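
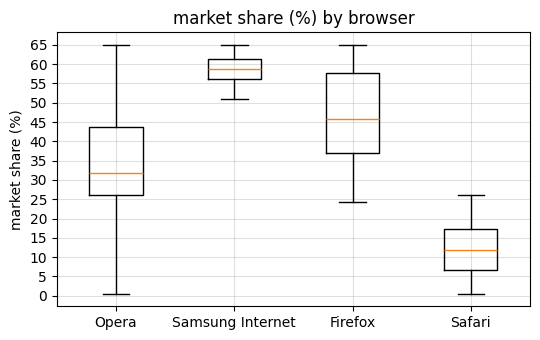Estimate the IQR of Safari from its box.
Q3 ≈ 15, Q1 ≈ 5; IQR ≈ 10.

≈ 10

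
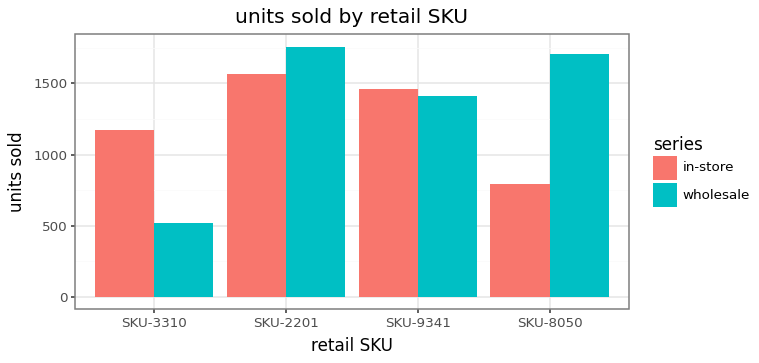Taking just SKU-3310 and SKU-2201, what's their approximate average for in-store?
≈ 1400

(1200 + 1600) / 2 ≈ 1400.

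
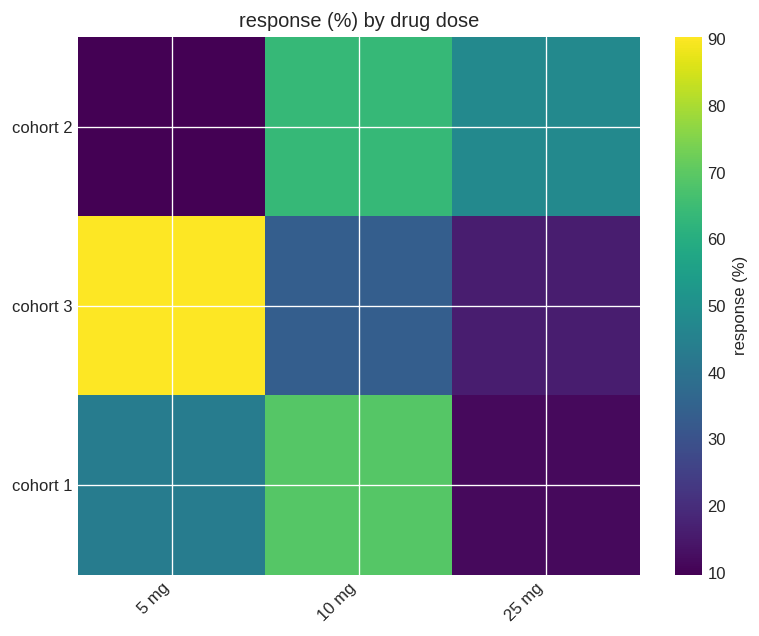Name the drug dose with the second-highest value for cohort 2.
25 mg

Top 3 for cohort 2: 10 mg ≈ 60, 25 mg ≈ 50, 5 mg ≈ 10.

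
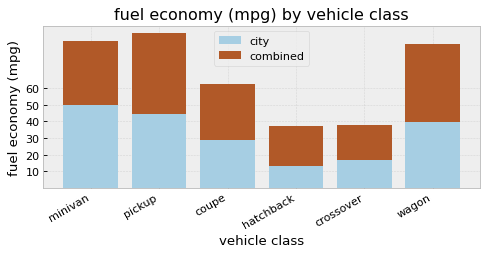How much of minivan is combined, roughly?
combined top ≈ 90, bottom ≈ 50; segment ≈ 40.

≈ 40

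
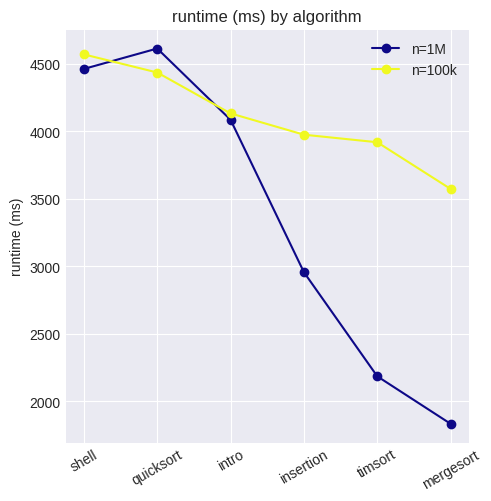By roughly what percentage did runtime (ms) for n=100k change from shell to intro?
≈ -11.1%

shell ≈ 4500, intro ≈ 4000; (4000 − 4500) / 4500 ≈ -11.1%.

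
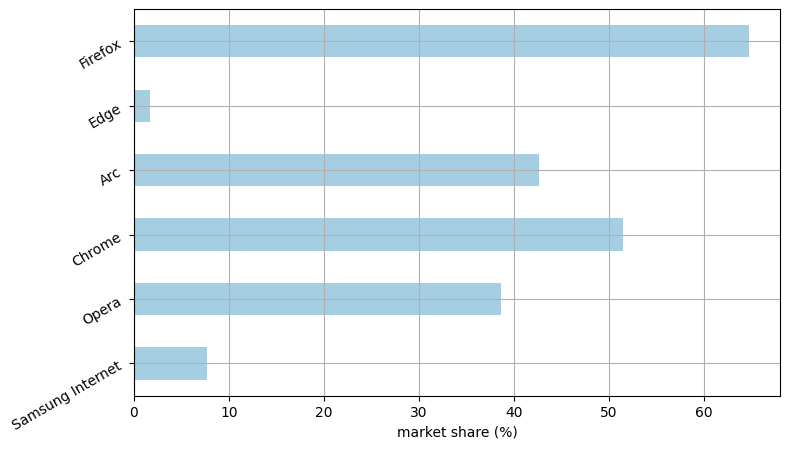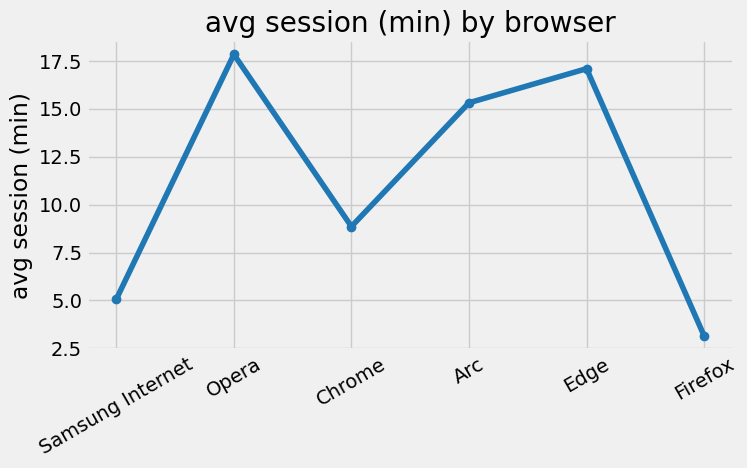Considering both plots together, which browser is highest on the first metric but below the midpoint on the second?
Firefox

Chart 2 median avg session (min) ≈ 12; below-median browsers: Samsung Internet, Chrome, Firefox. Among those, Firefox has the highest market share (%) (≈ 60).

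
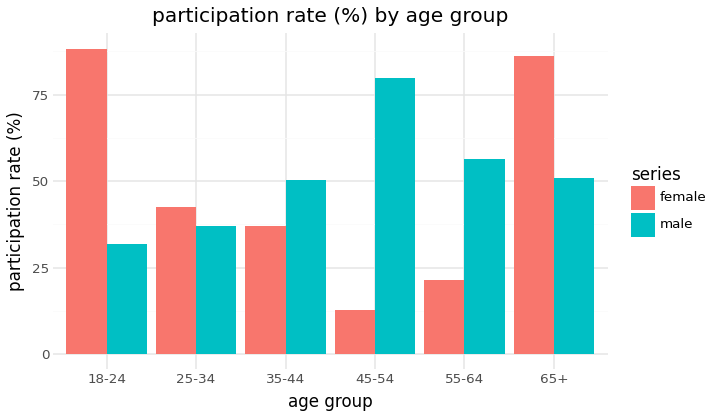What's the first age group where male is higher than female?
35-44

25-34: male ≈ 40 vs female ≈ 40 (not yet); 35-44: male ≈ 50 vs female ≈ 40 (first crossover).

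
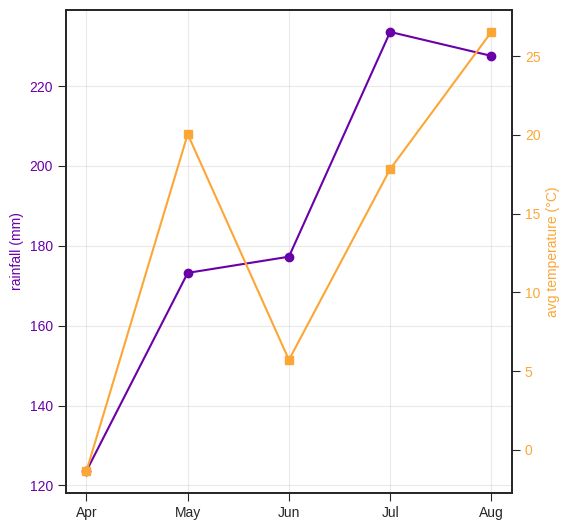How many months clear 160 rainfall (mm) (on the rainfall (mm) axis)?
Above 160: May, Jun, Jul, Aug.

4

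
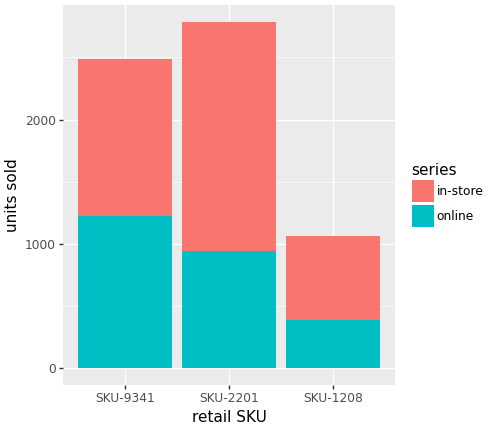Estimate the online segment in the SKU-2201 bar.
≈ 1000

online top ≈ 1000, bottom ≈ 0; segment ≈ 1000.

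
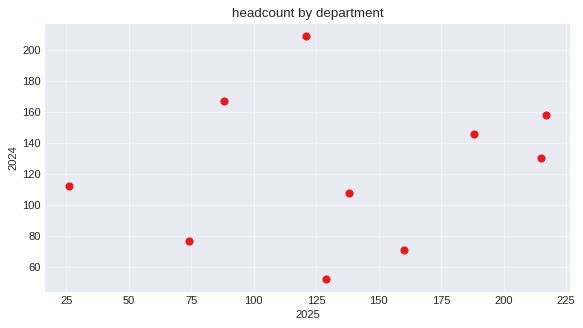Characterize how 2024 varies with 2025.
no clear correlation

Points are roughly uncorrelated; weak (|r| ≈ 0.2).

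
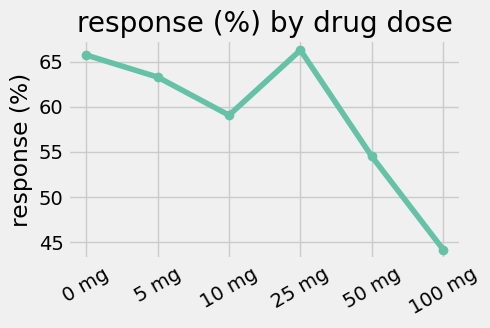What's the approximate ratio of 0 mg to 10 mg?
≈ 1.1×

0 mg ≈ 66, 10 mg ≈ 60; 66/60 ≈ 1.1.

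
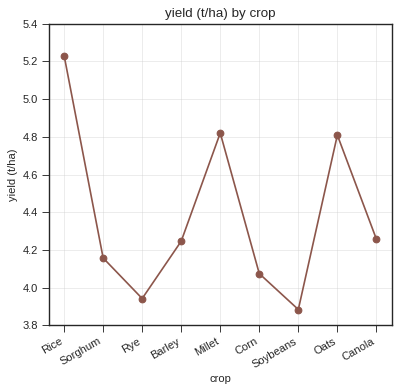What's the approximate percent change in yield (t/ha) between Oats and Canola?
Oats ≈ 4.8, Canola ≈ 4.2; (4.2 − 4.8) / 4.8 ≈ -12.5%.

≈ -12.5%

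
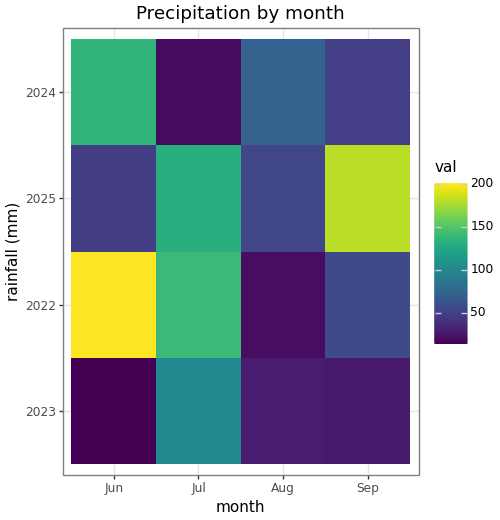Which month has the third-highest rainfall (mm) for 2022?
Sep

Top 4 for 2022: Jun ≈ 200, Jul ≈ 140, Sep ≈ 60, Aug ≈ 20.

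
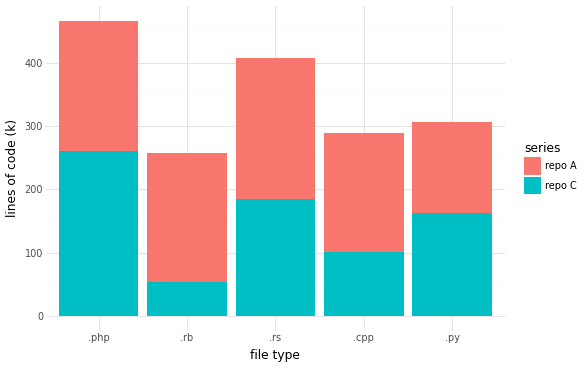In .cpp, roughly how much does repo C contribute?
repo C top ≈ 100, bottom ≈ 0; segment ≈ 100.

≈ 100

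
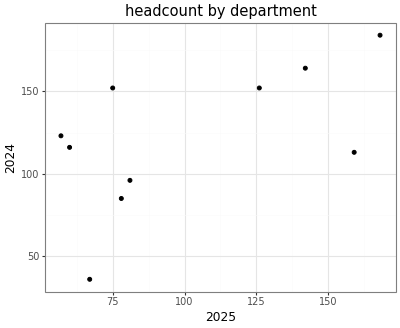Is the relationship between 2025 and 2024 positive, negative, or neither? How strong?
positive, moderate

Points are positively correlated; moderate (|r| ≈ 0.6).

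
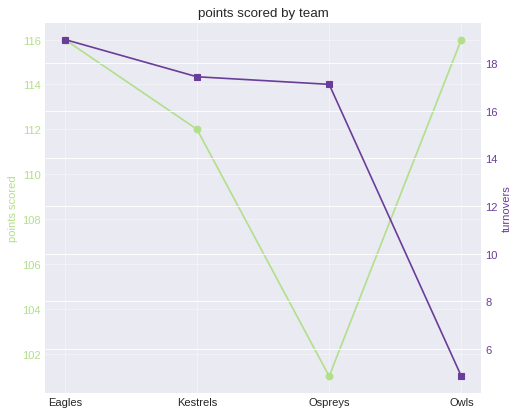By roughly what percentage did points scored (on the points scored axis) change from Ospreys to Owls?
Ospreys ≈ 100, Owls ≈ 116; (116 − 100) / 100 ≈ +16%.

≈ +16%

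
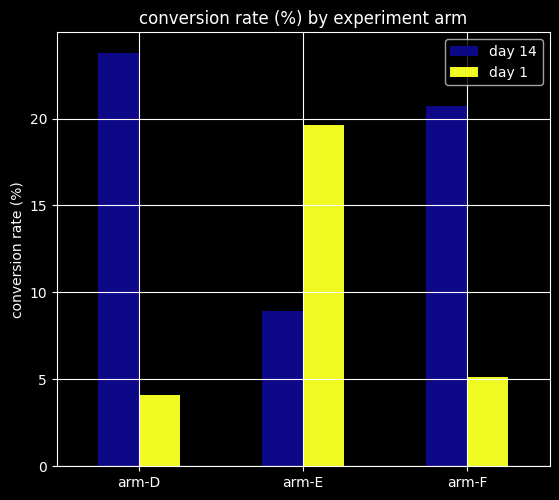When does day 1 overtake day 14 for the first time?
arm-E

arm-D: day 1 ≈ 4 vs day 14 ≈ 24 (not yet); arm-E: day 1 ≈ 20 vs day 14 ≈ 8 (first crossover).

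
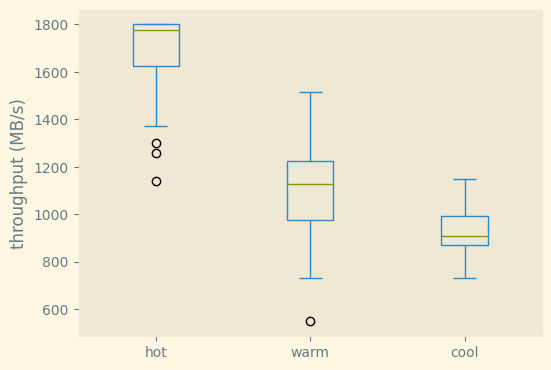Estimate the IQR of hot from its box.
≈ 200

Q3 ≈ 1800, Q1 ≈ 1600; IQR ≈ 200.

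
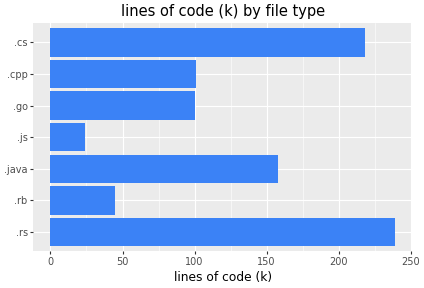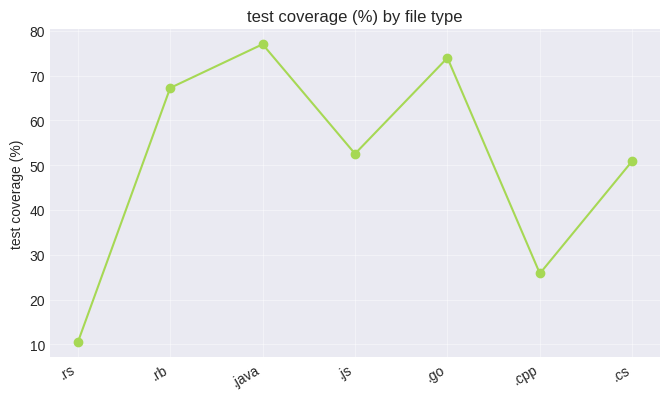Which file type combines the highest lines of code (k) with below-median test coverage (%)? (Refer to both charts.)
.rs

Chart 2 median test coverage (%) ≈ 50; below-median file types: .rs, .cpp, .cs. Among those, .rs has the highest lines of code (k) (≈ 250).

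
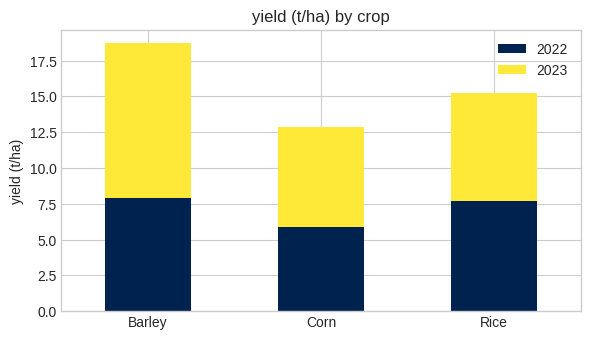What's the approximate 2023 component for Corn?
≈ 6

2023 top ≈ 12, bottom ≈ 6; segment ≈ 6.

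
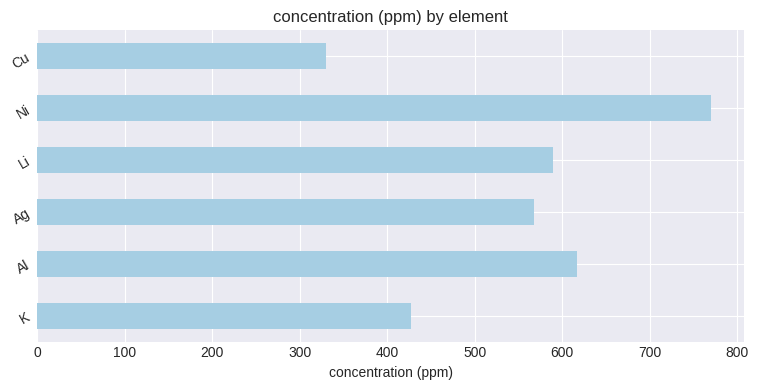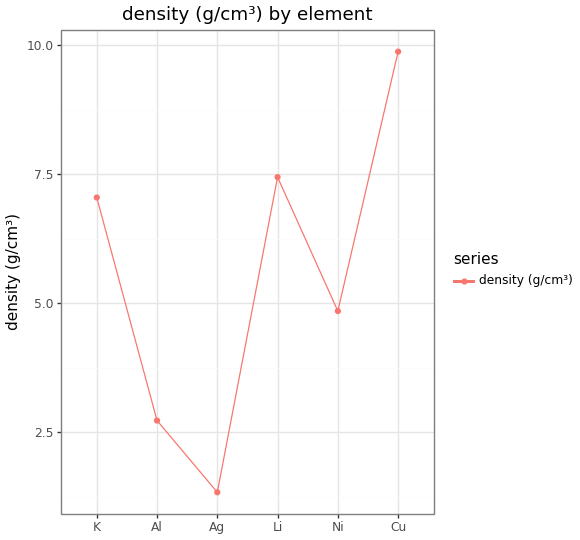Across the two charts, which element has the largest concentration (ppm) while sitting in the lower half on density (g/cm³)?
Ni

Chart 2 median density (g/cm³) ≈ 6; below-median elements: Al, Ag, Ni. Among those, Ni has the highest concentration (ppm) (≈ 800).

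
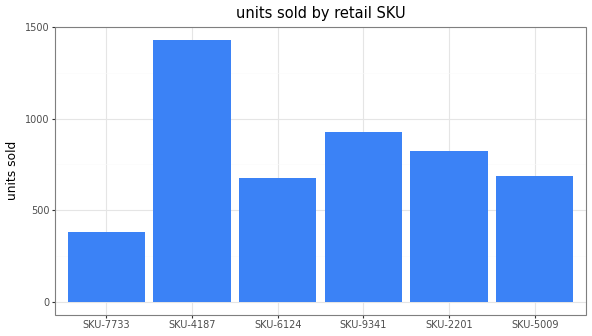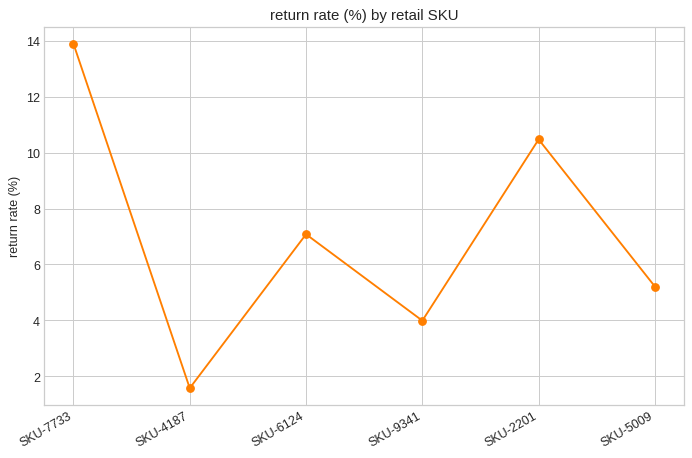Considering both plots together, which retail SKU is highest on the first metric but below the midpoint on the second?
SKU-4187

Chart 2 median return rate (%) ≈ 6; below-median retail SKUs: SKU-4187, SKU-9341, SKU-5009. Among those, SKU-4187 has the highest units sold (≈ 1400).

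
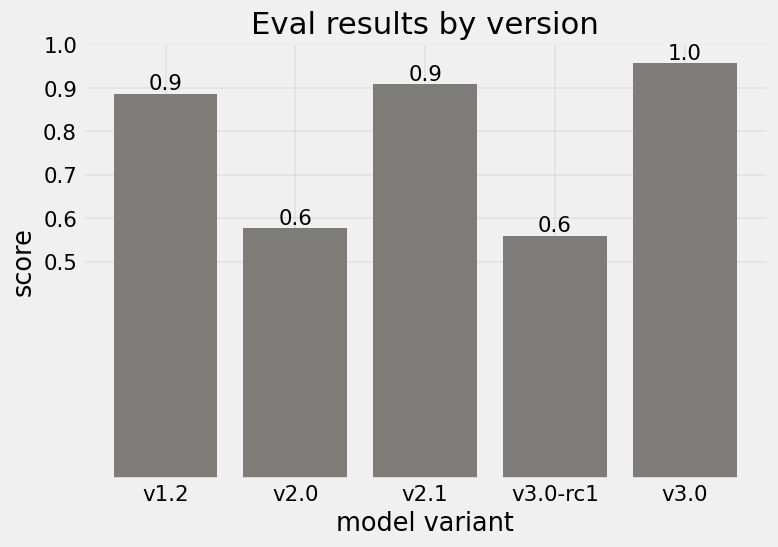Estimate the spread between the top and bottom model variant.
≈ 0.4

Max v3.0 ≈ 1.0, min v3.0-rc1 ≈ 0.6; range ≈ 0.4.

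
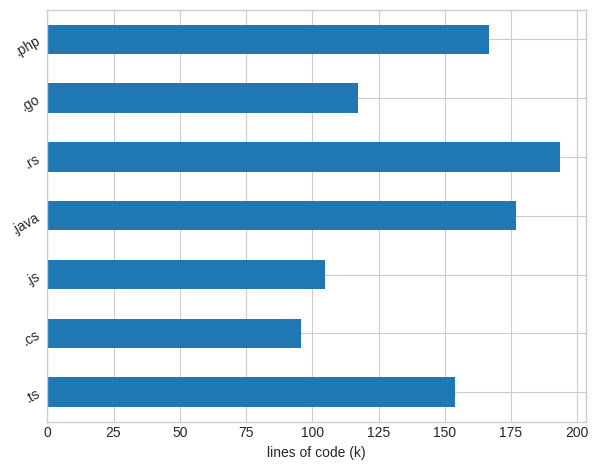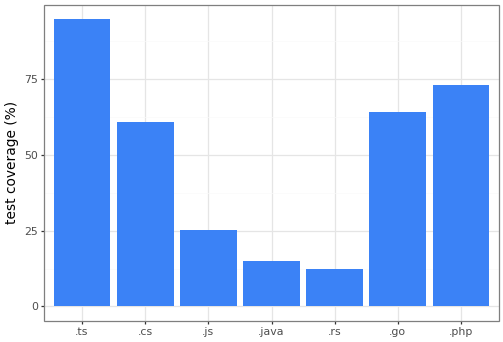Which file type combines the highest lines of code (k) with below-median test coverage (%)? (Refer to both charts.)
.rs

Chart 2 median test coverage (%) ≈ 60; below-median file types: .js, .java, .rs. Among those, .rs has the highest lines of code (k) (≈ 200).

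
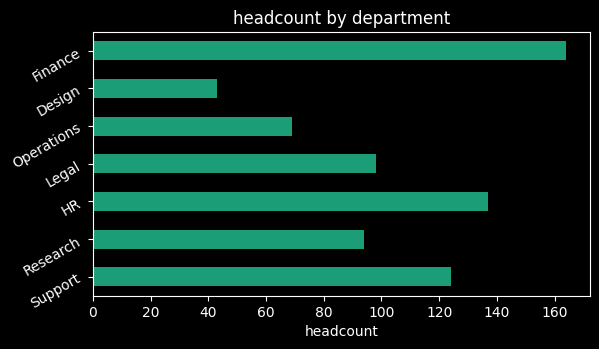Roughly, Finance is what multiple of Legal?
≈ 1.6×

Finance ≈ 160, Legal ≈ 100; 160/100 ≈ 1.6.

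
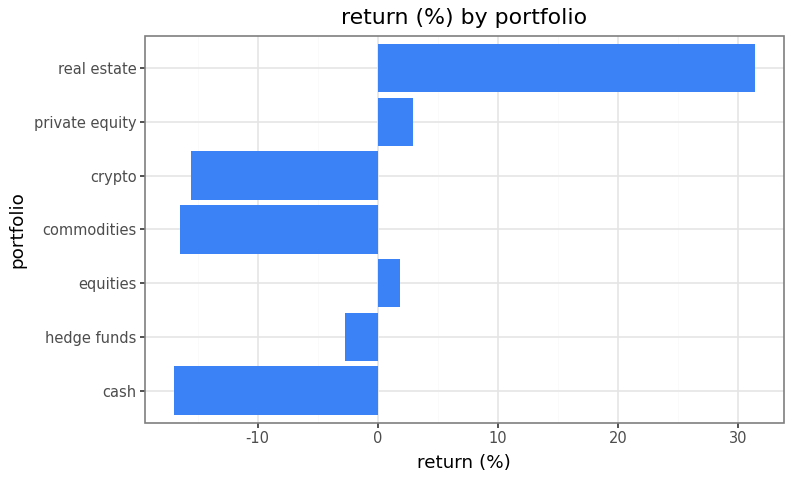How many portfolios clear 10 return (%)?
1

Above 10: real estate.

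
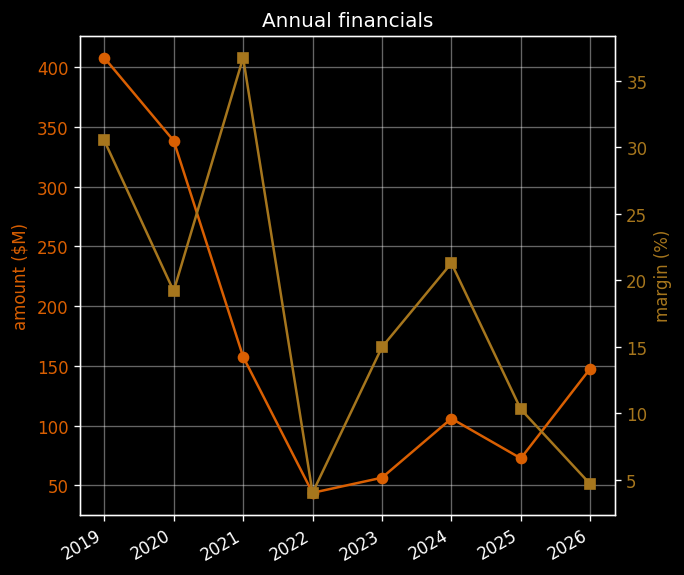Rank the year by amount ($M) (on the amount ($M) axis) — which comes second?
Top 3 (on the amount ($M) axis): 2019 ≈ 400, 2020 ≈ 350, 2021 ≈ 150.

2020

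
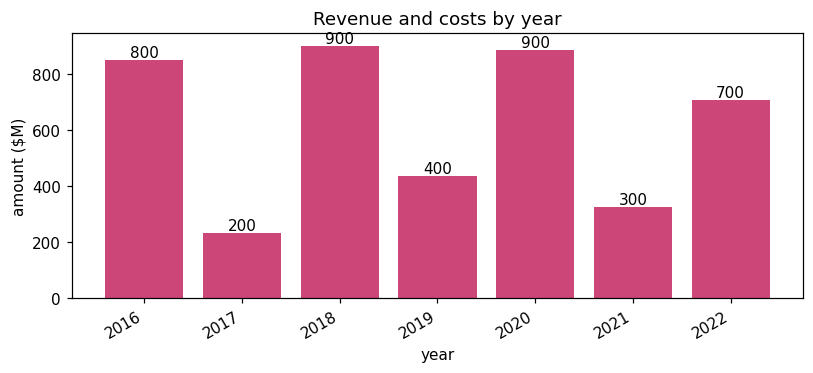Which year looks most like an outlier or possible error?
2017 ≈ 200; the rest sit between ≈ 300 and ≈ 900.

2017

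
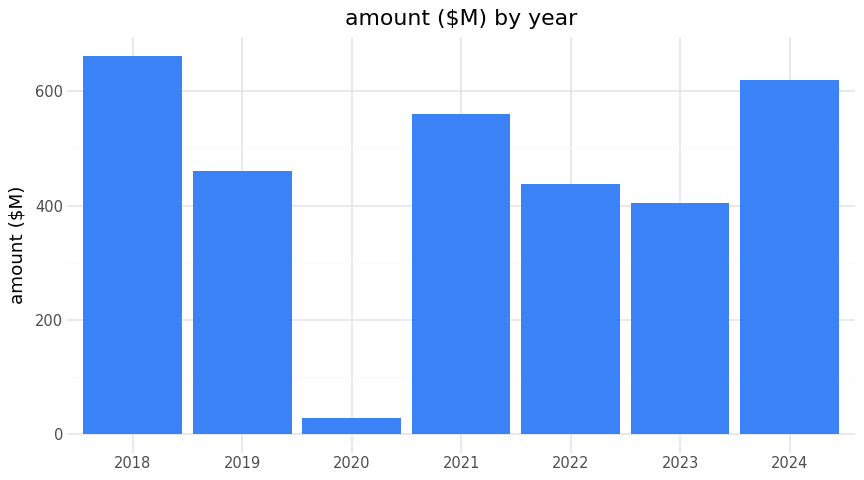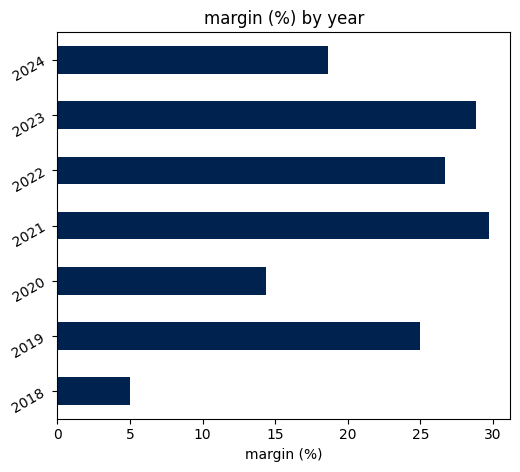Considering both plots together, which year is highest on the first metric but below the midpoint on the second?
Chart 2 median margin (%) ≈ 25; below-median years: 2018, 2020, 2024. Among those, 2018 has the highest amount ($M) (≈ 700).

2018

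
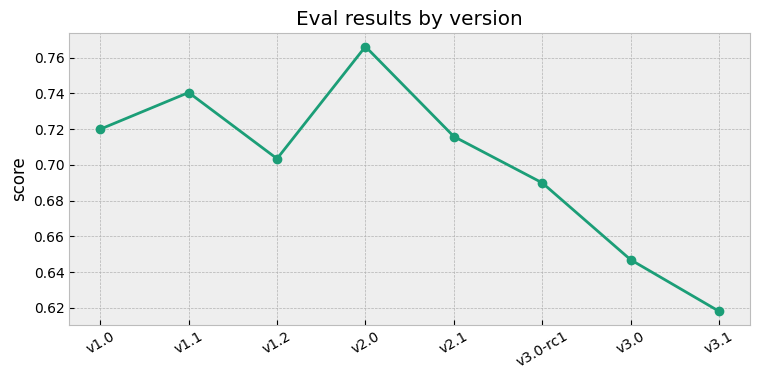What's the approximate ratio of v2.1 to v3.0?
v2.1 ≈ 0.72, v3.0 ≈ 0.64; 0.72/0.64 ≈ 1.12.

≈ 1.12×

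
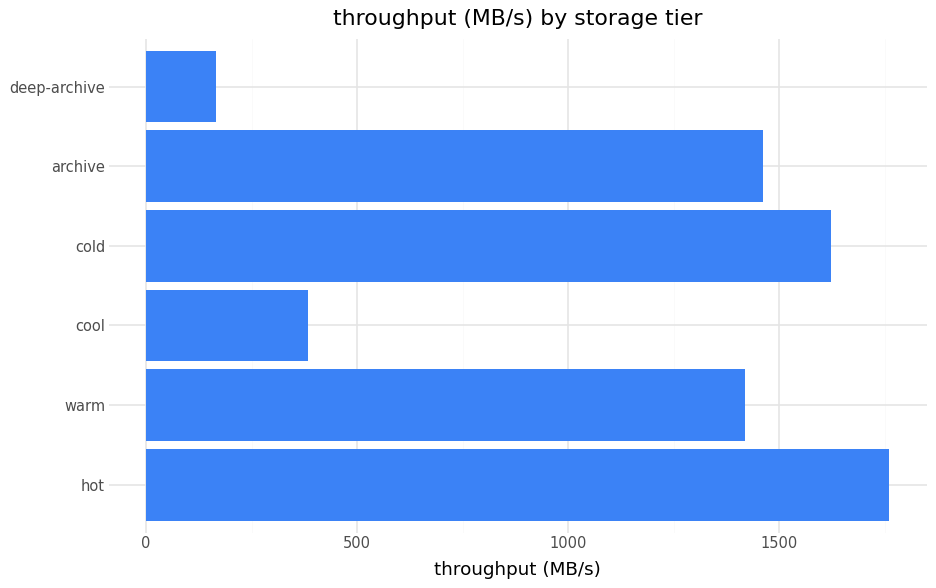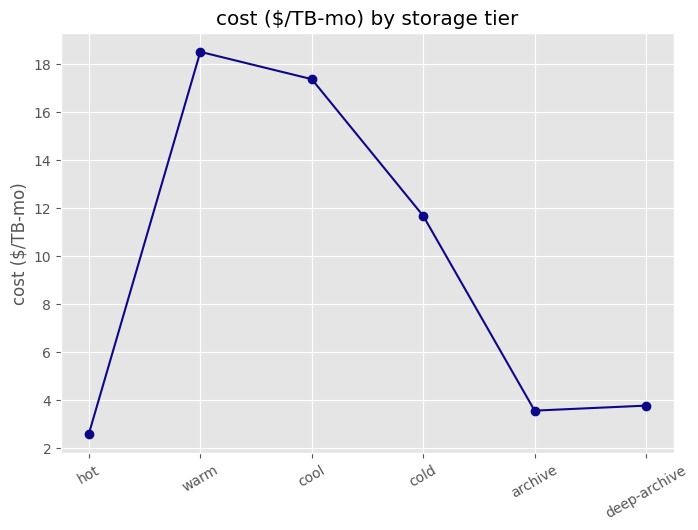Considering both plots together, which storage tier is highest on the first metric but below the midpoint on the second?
Chart 2 median cost ($/TB-mo) ≈ 8; below-median storage tiers: hot, archive, deep-archive. Among those, hot has the highest throughput (MB/s) (≈ 1800).

hot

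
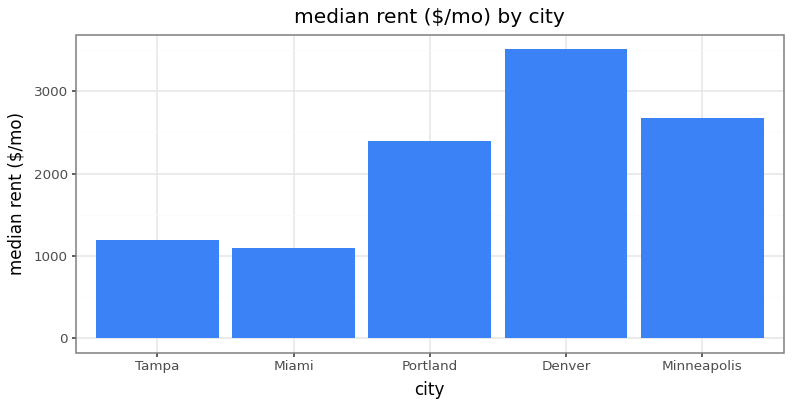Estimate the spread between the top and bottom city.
≈ 2500

Max Denver ≈ 3500, min Miami ≈ 1000; range ≈ 2500.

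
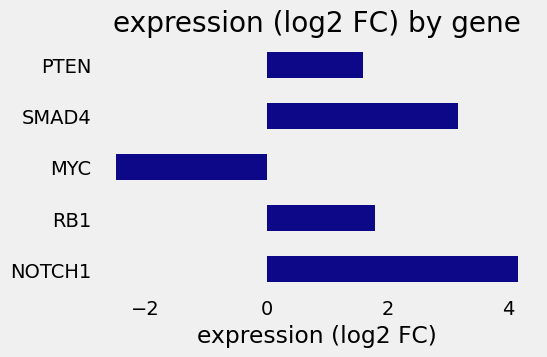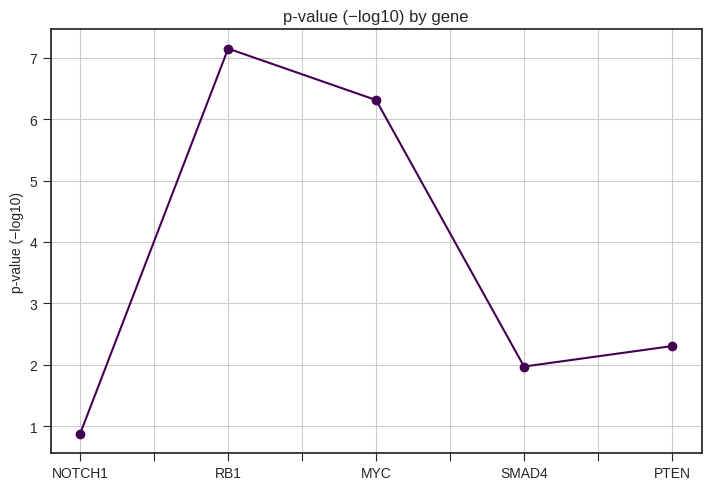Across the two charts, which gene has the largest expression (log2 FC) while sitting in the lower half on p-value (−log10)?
Chart 2 median p-value (−log10) ≈ 2; below-median genes: NOTCH1, SMAD4. Among those, NOTCH1 has the highest expression (log2 FC) (≈ 4).

NOTCH1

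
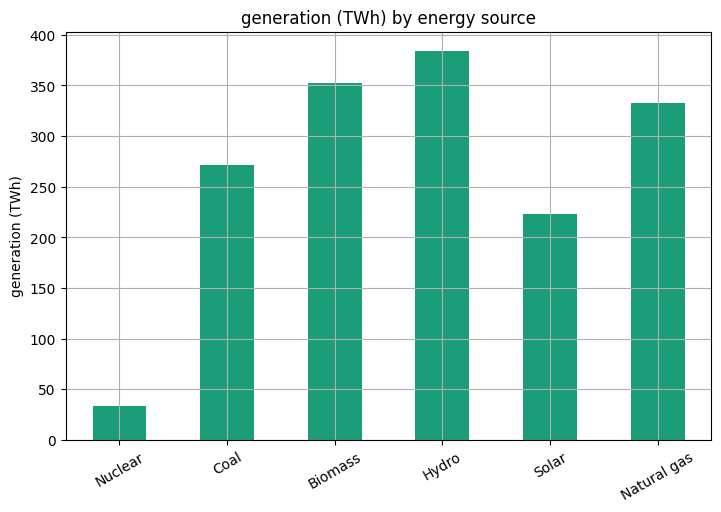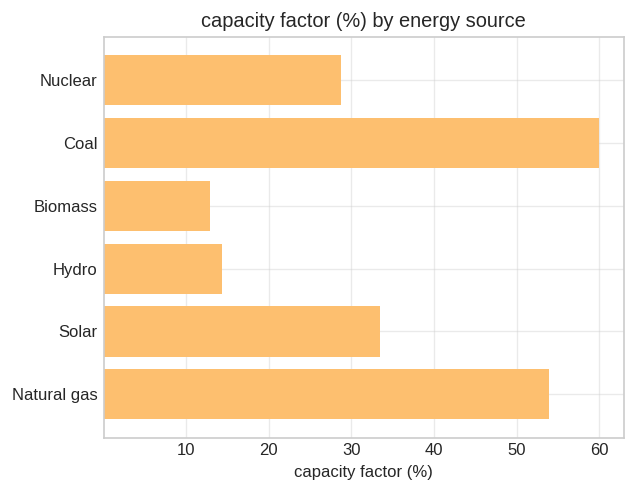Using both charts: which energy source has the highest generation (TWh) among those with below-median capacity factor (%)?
Chart 2 median capacity factor (%) ≈ 30; below-median energy sources: Nuclear, Biomass, Hydro. Among those, Hydro has the highest generation (TWh) (≈ 400).

Hydro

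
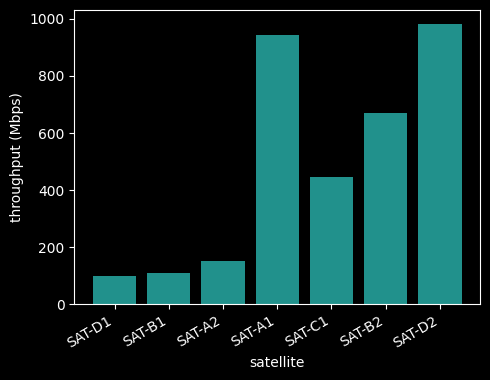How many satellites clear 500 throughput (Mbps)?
Above 500: SAT-A1, SAT-B2, SAT-D2.

3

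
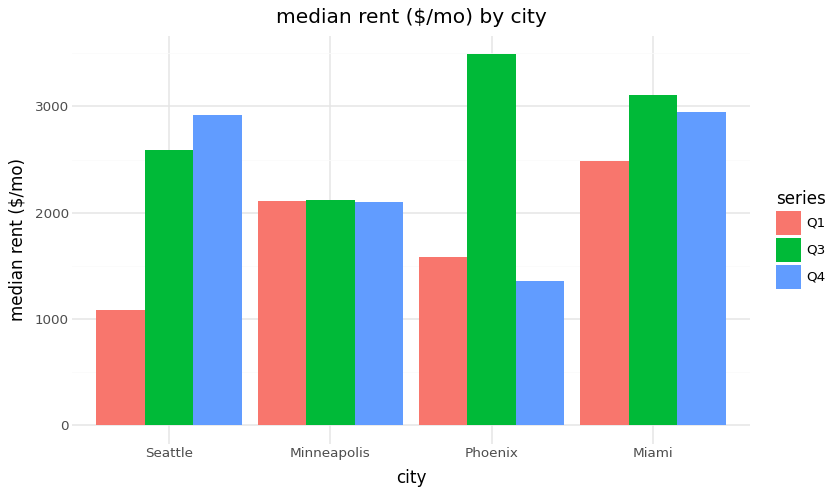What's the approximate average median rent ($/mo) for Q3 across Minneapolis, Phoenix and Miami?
≈ 2833

(2000 + 3500 + 3000) / 3 ≈ 2833.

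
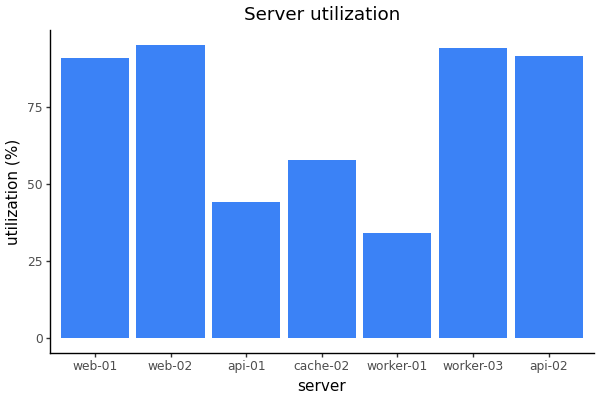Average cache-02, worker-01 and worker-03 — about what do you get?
(60 + 30 + 90) / 3 ≈ 60.

≈ 60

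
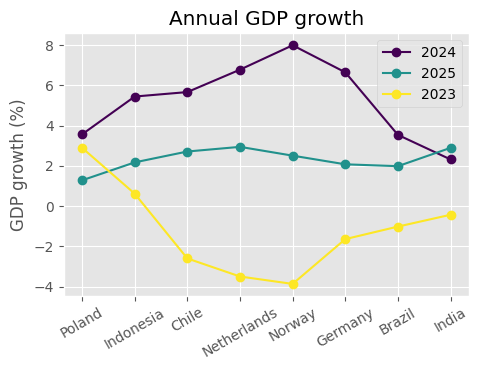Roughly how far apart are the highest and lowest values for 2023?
≈ 7

Max Poland ≈ 3, min Norway ≈ -4; range ≈ 7.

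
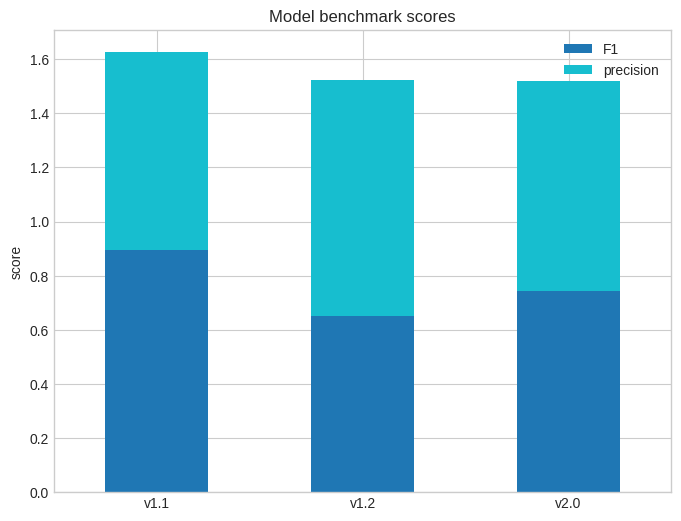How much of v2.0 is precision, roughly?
≈ 0.8

precision top ≈ 1.6, bottom ≈ 0.8; segment ≈ 0.8.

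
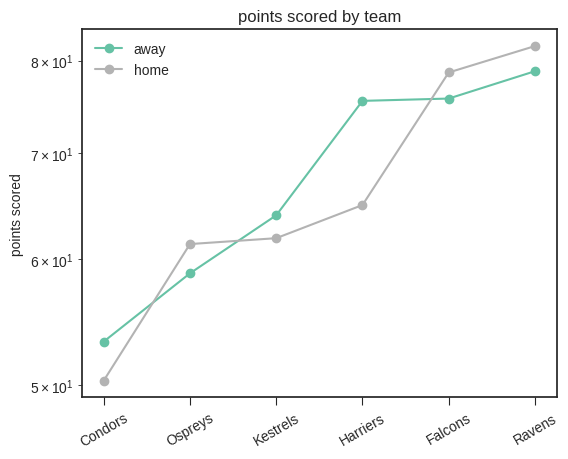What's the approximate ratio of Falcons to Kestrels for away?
Falcons ≈ 75, Kestrels ≈ 65; 75/65 ≈ 1.15.

≈ 1.15×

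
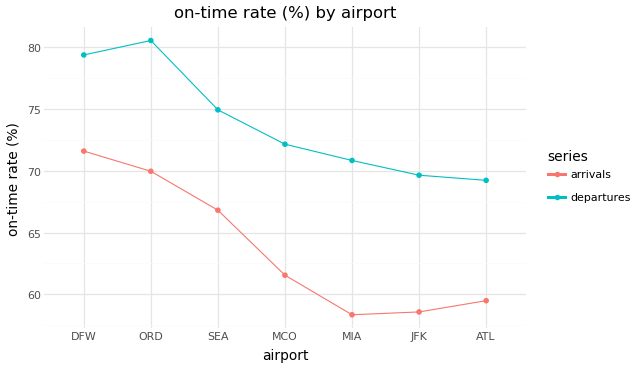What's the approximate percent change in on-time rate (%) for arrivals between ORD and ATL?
≈ -14.3%

ORD ≈ 70, ATL ≈ 60; (60 − 70) / 70 ≈ -14.3%.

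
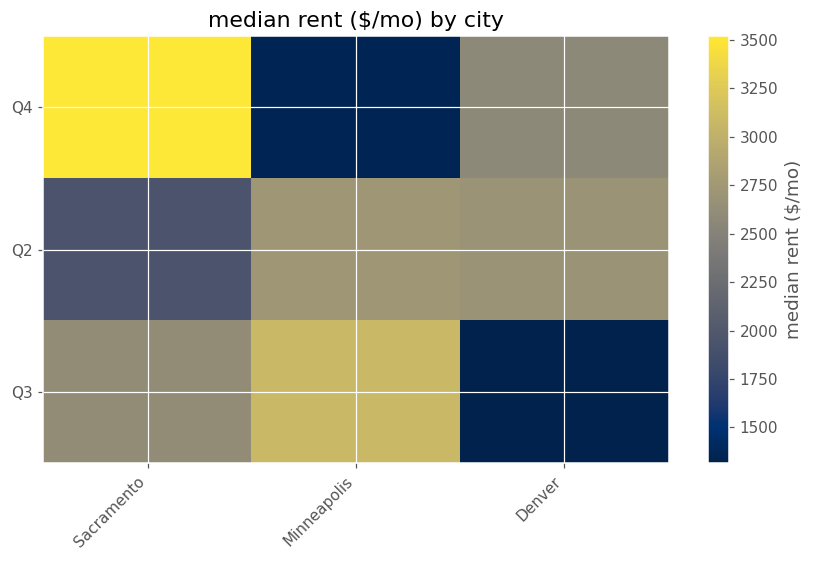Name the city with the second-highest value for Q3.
Sacramento

Top 3 for Q3: Minneapolis ≈ 3000, Sacramento ≈ 2600, Denver ≈ 1400.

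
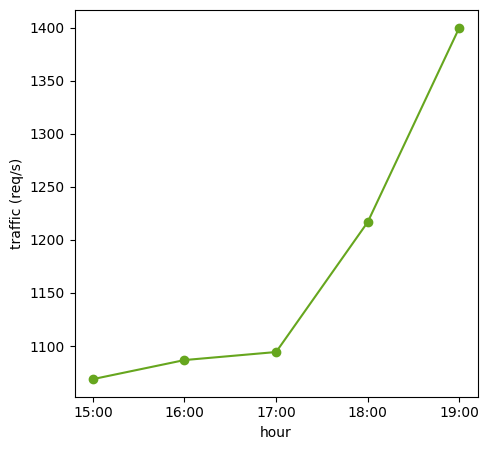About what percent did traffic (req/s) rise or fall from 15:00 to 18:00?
15:00 ≈ 1050, 18:00 ≈ 1200; (1200 − 1050) / 1050 ≈ +14.3%.

≈ +14.3%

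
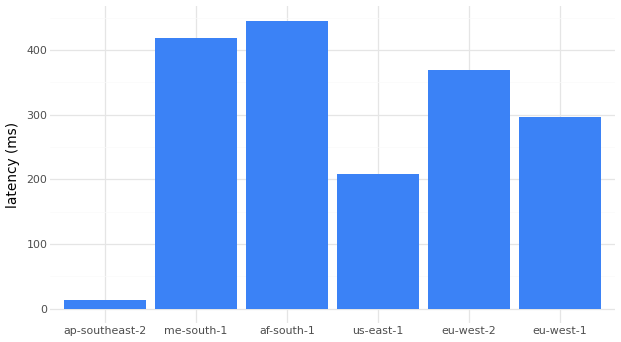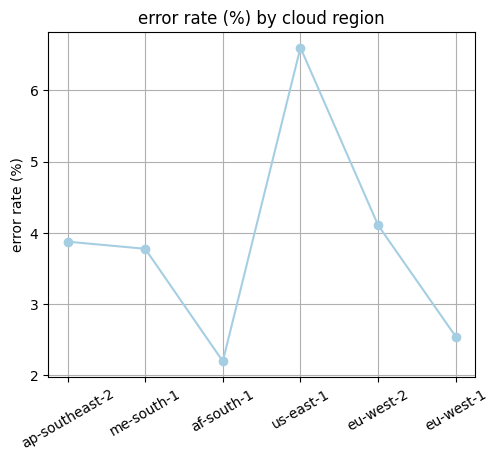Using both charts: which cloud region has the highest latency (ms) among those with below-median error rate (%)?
af-south-1

Chart 2 median error rate (%) ≈ 4; below-median cloud regions: me-south-1, af-south-1, eu-west-1. Among those, af-south-1 has the highest latency (ms) (≈ 450).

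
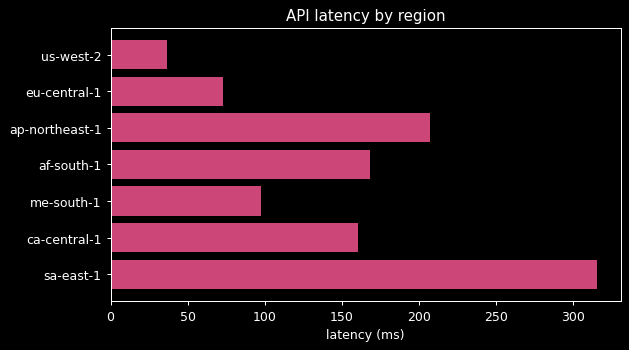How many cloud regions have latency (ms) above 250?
1

Above 250: sa-east-1.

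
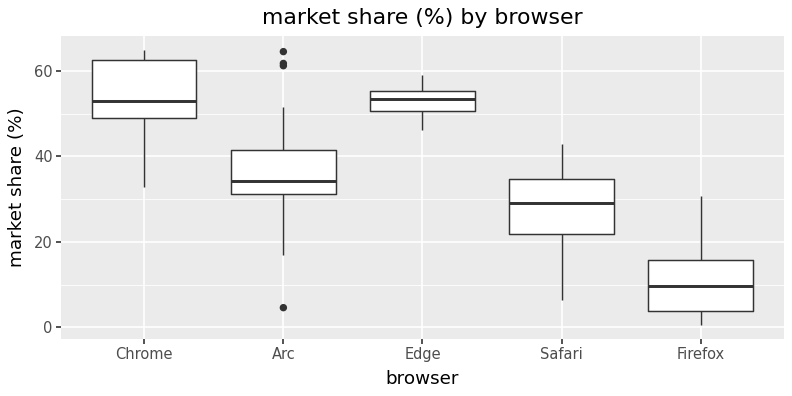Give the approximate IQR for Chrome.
≈ 15

Q3 ≈ 65, Q1 ≈ 50; IQR ≈ 15.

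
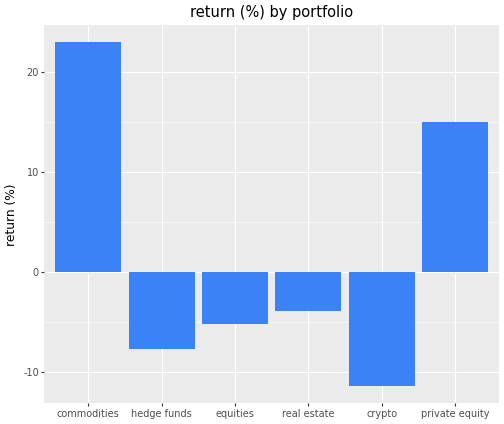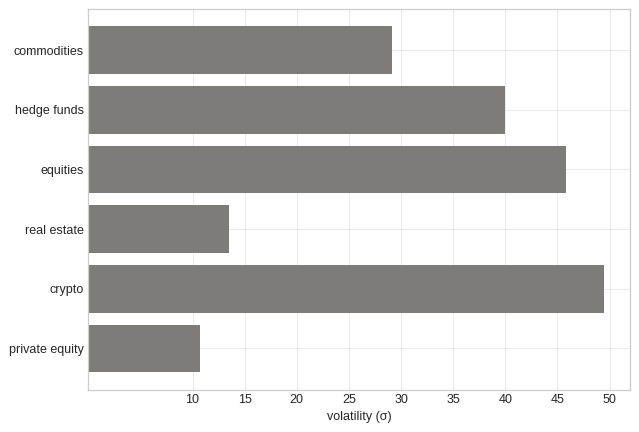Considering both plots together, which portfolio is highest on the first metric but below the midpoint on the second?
Chart 2 median volatility (σ) ≈ 35; below-median portfolios: commodities, real estate, private equity. Among those, commodities has the highest return (%) (≈ 25).

commodities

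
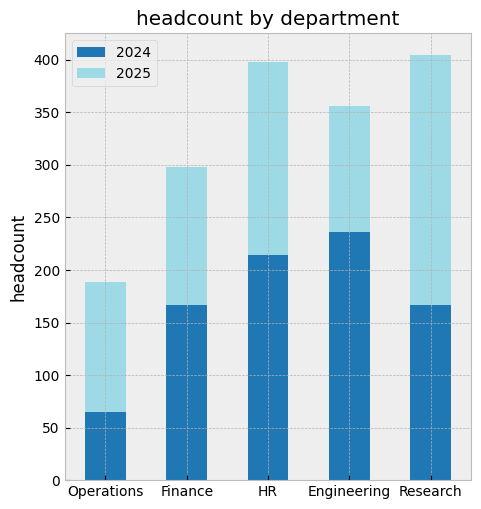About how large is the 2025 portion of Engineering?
2025 top ≈ 350, bottom ≈ 250; segment ≈ 100.

≈ 100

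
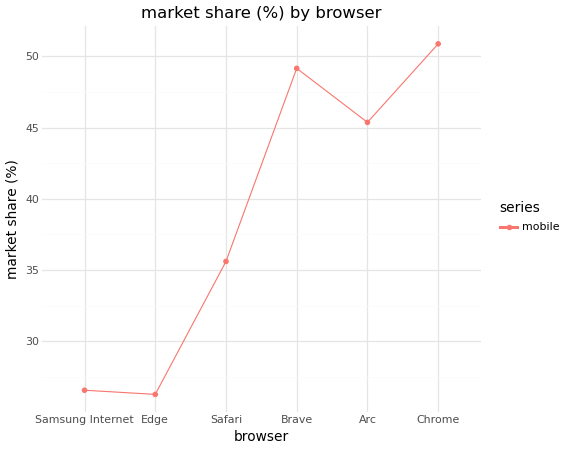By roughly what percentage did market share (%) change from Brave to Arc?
Brave ≈ 50, Arc ≈ 45; (45 − 50) / 50 ≈ -10%.

≈ -10%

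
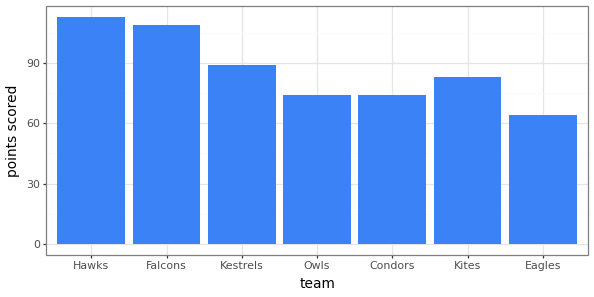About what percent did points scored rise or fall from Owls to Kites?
≈ +14.3%

Owls ≈ 70, Kites ≈ 80; (80 − 70) / 70 ≈ +14.3%.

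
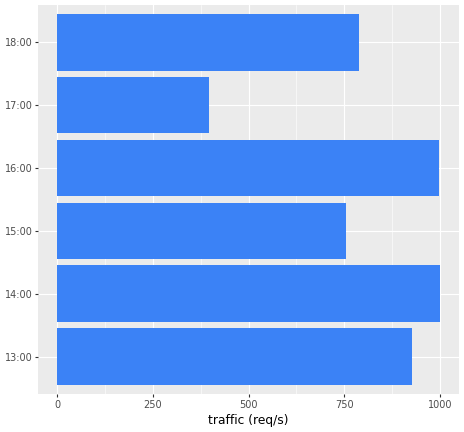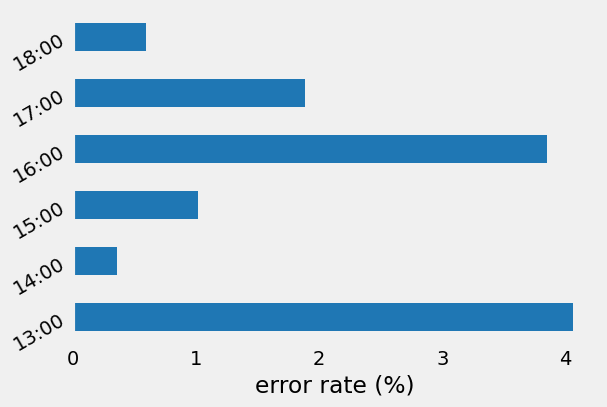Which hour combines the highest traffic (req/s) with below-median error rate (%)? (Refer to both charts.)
Chart 2 median error rate (%) ≈ 1.5; below-median hours: 14:00, 15:00, 18:00. Among those, 14:00 has the highest traffic (req/s) (≈ 1000).

14:00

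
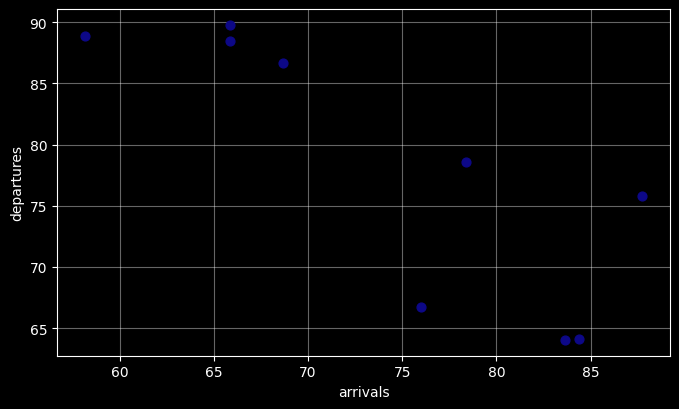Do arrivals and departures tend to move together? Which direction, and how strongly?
negative, strong

Points are negatively correlated; strong (|r| ≈ 0.8).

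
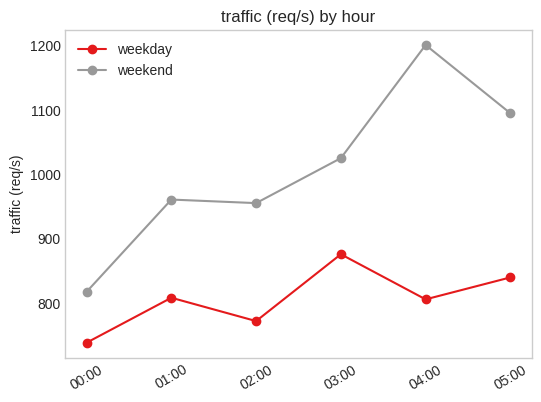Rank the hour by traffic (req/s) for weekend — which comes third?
Top 4 for weekend: 04:00 ≈ 1200, 05:00 ≈ 1100, 03:00 ≈ 1050, 01:00 ≈ 950.

03:00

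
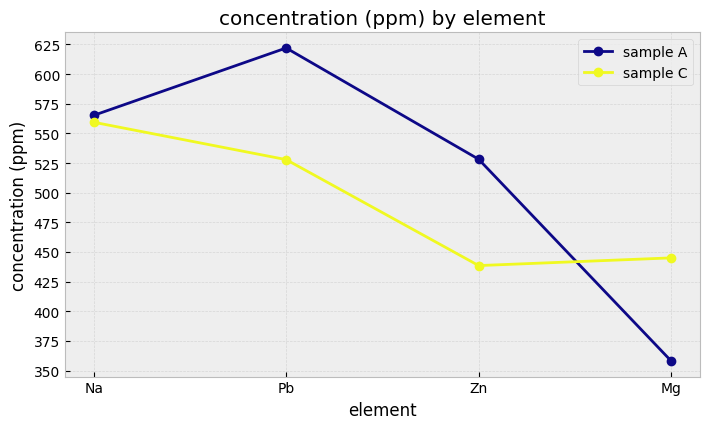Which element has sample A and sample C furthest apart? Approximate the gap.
Pb, ≈ 100 ppm

Pb: sample A ≈ 625, sample C ≈ 525 → gap ≈ 100. Next-largest (Zn) is only ≈ 75.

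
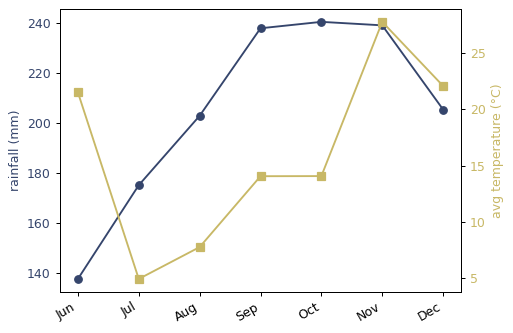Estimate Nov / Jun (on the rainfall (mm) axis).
≈ 1.71×

Nov ≈ 240, Jun ≈ 140; 240/140 ≈ 1.71.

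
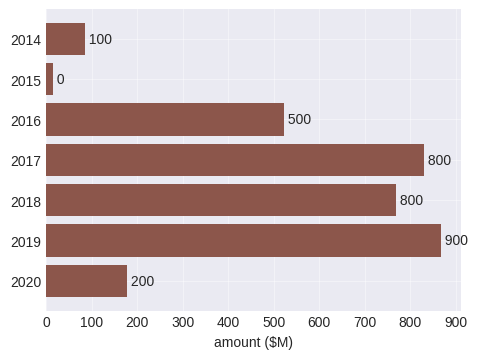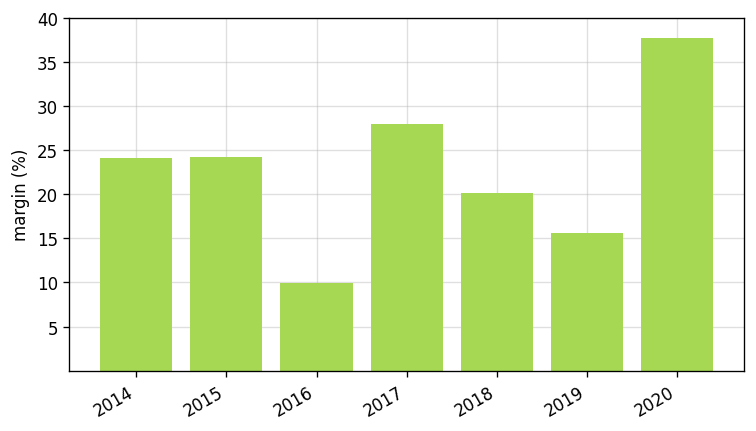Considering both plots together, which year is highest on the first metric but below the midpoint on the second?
Chart 2 median margin (%) ≈ 25; below-median years: 2016, 2018, 2019. Among those, 2019 has the highest amount ($M) (≈ 900).

2019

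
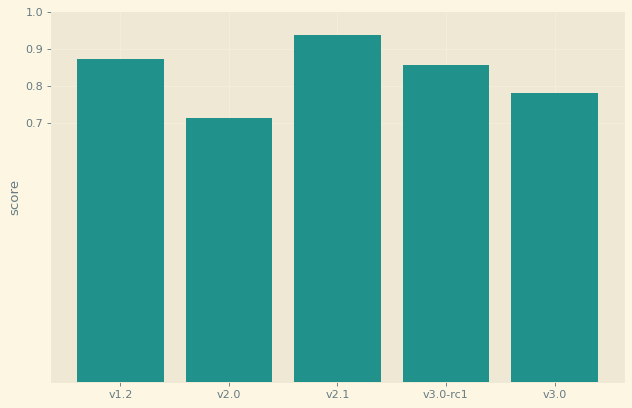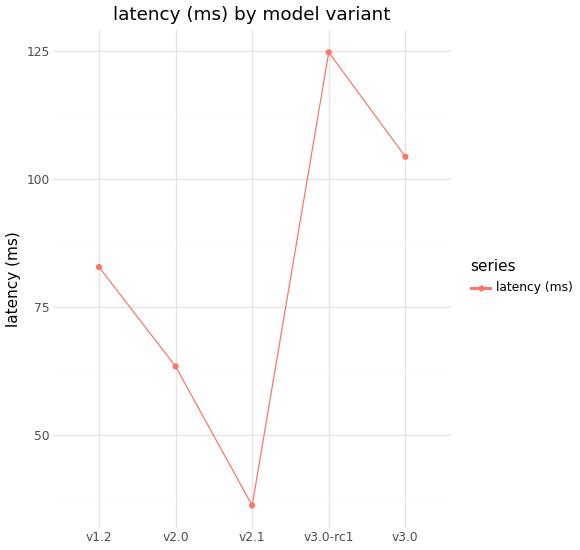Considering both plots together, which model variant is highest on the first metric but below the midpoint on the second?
v2.1

Chart 2 median latency (ms) ≈ 80; below-median model variants: v2.0, v2.1. Among those, v2.1 has the highest score (≈ 0.9).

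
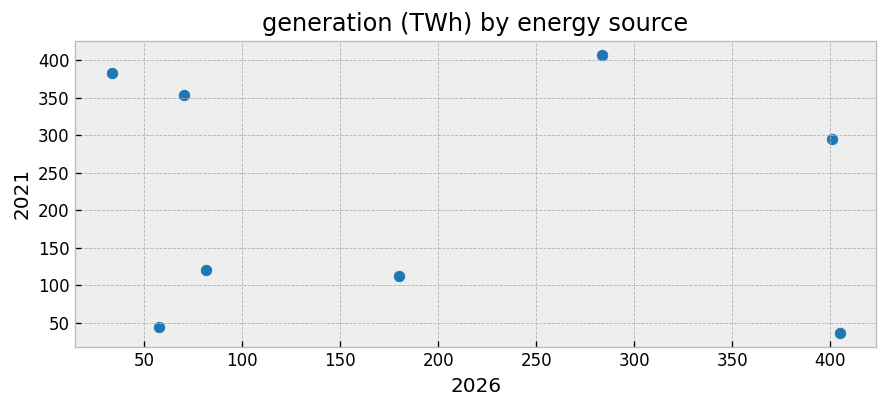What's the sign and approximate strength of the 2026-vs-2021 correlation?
Points are roughly uncorrelated; weak (|r| ≈ 0.1).

no clear correlation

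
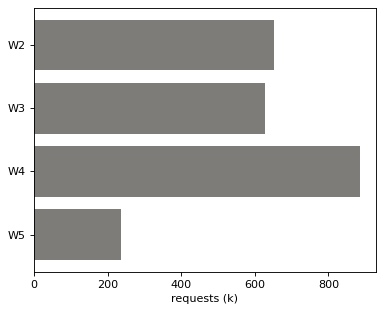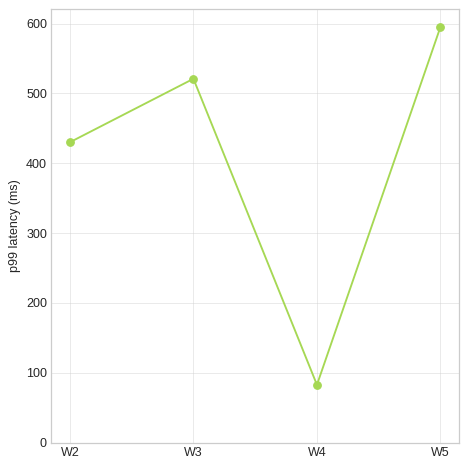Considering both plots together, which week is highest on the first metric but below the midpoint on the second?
Chart 2 median p99 latency (ms) ≈ 500; below-median weeks: W2, W4. Among those, W4 has the highest requests (k) (≈ 900).

W4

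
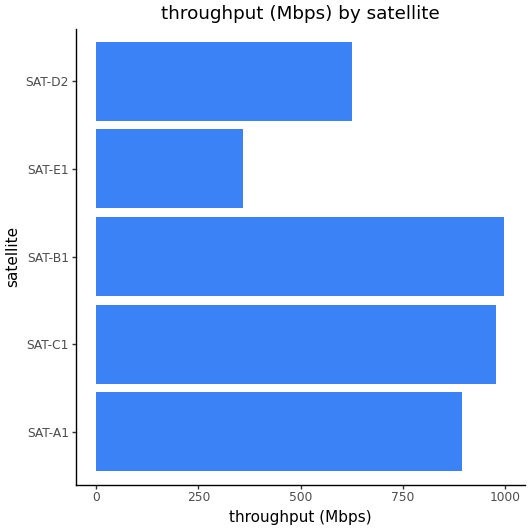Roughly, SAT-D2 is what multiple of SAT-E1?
≈ 1.5×

SAT-D2 ≈ 600, SAT-E1 ≈ 400; 600/400 ≈ 1.5.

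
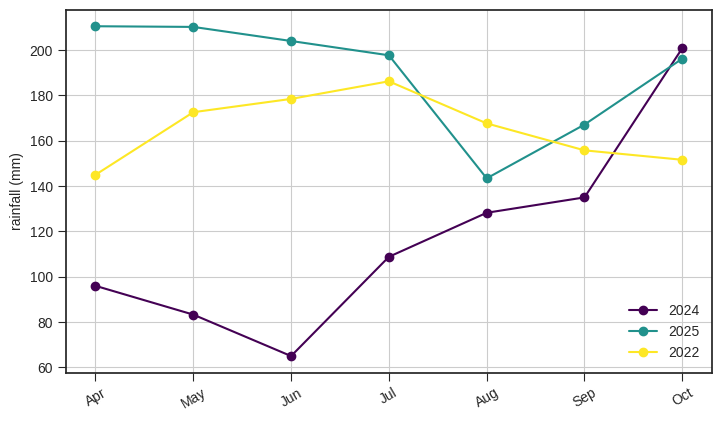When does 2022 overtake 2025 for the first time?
Aug

Jul: 2022 ≈ 180 vs 2025 ≈ 200 (not yet); Aug: 2022 ≈ 160 vs 2025 ≈ 140 (first crossover).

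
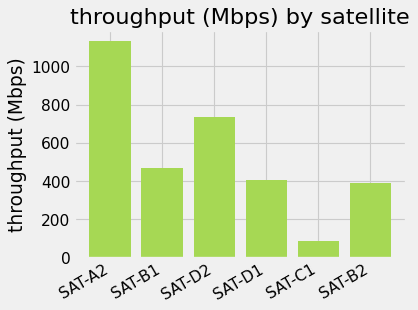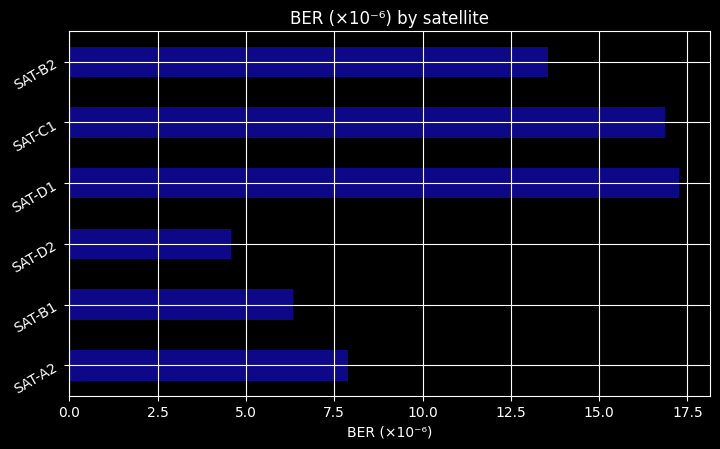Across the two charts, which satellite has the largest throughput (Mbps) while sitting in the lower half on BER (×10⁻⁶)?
SAT-A2

Chart 2 median BER (×10⁻⁶) ≈ 10; below-median satellites: SAT-A2, SAT-B1, SAT-D2. Among those, SAT-A2 has the highest throughput (Mbps) (≈ 1200).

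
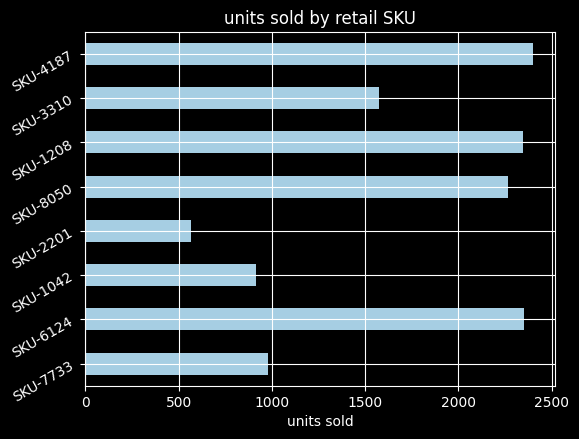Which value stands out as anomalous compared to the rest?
SKU-2201

SKU-2201 ≈ 600; the rest sit between ≈ 1000 and ≈ 2400.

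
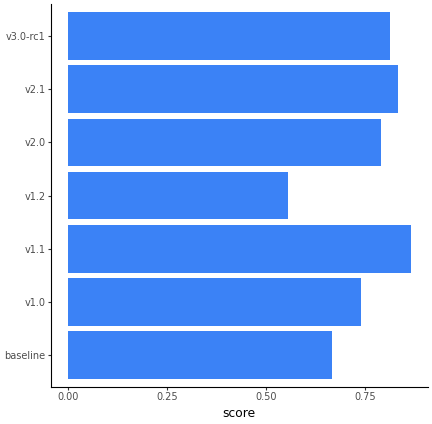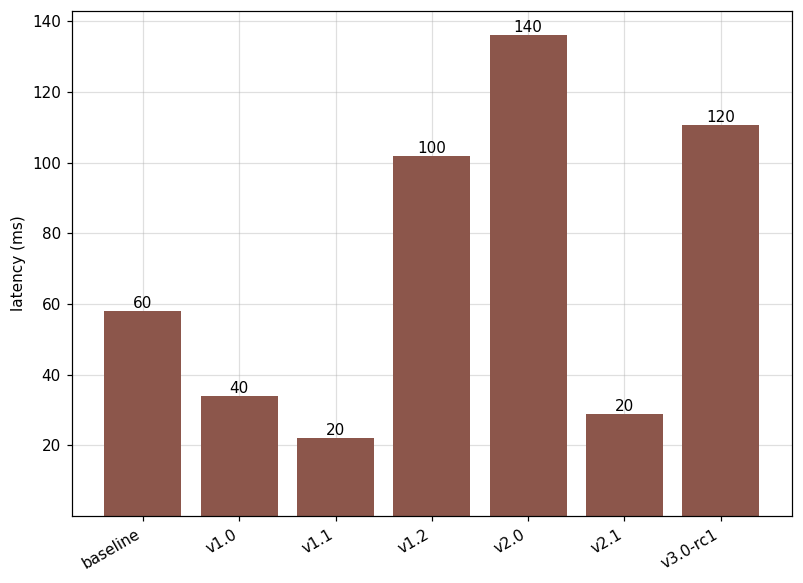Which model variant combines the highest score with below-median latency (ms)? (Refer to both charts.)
v1.1

Chart 2 median latency (ms) ≈ 60; below-median model variants: v1.0, v1.1, v2.1. Among those, v1.1 has the highest score (≈ 0.9).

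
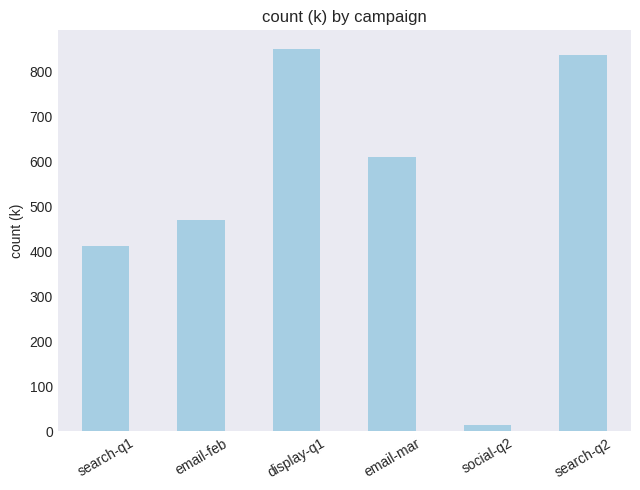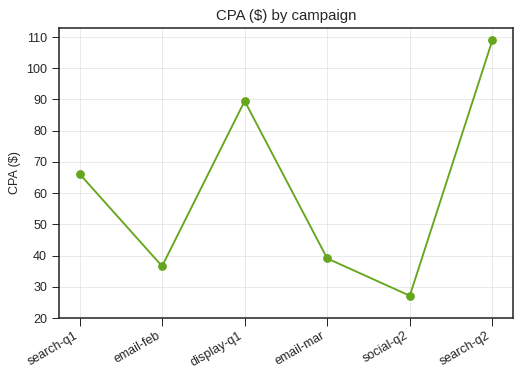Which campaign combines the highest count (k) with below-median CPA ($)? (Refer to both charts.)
email-mar

Chart 2 median CPA ($) ≈ 50; below-median campaigns: email-feb, email-mar, social-q2. Among those, email-mar has the highest count (k) (≈ 600).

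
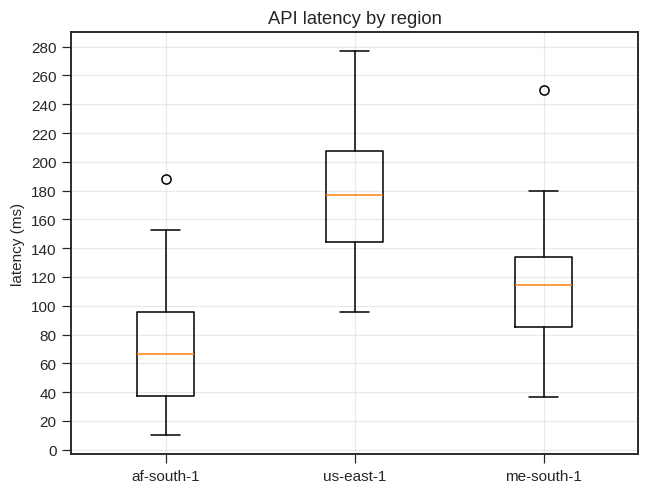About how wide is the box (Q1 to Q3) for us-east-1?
≈ 60

Q3 ≈ 200, Q1 ≈ 140; IQR ≈ 60.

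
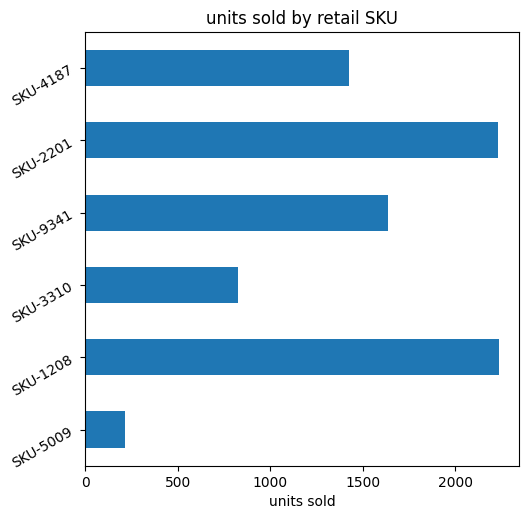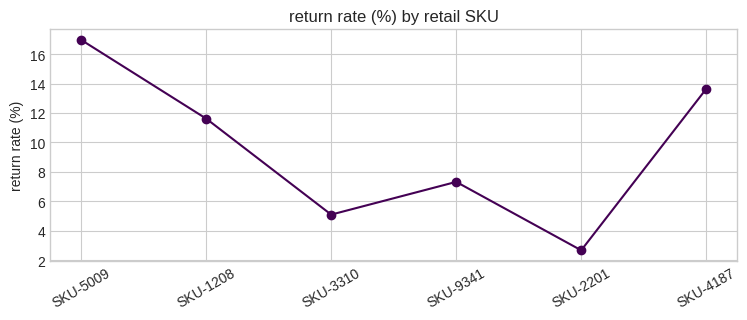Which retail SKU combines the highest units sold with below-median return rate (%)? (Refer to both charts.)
Chart 2 median return rate (%) ≈ 10; below-median retail SKUs: SKU-3310, SKU-9341, SKU-2201. Among those, SKU-2201 has the highest units sold (≈ 2000).

SKU-2201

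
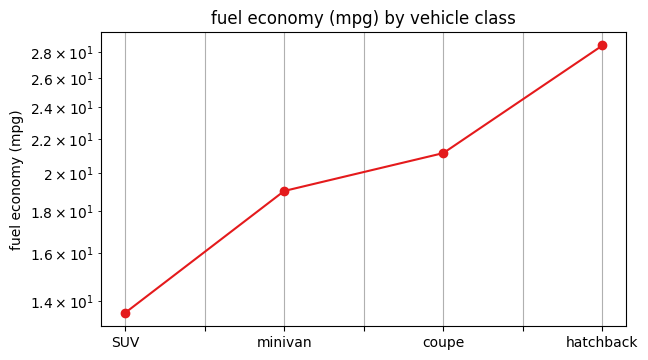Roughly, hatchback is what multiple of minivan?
≈ 1.4×

hatchback ≈ 28, minivan ≈ 20; 28/20 ≈ 1.4.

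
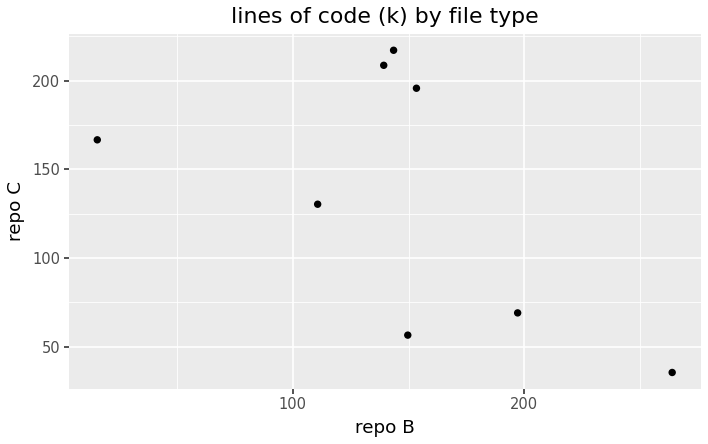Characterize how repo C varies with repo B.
Points are negatively correlated; moderate (|r| ≈ 0.5).

negative, moderate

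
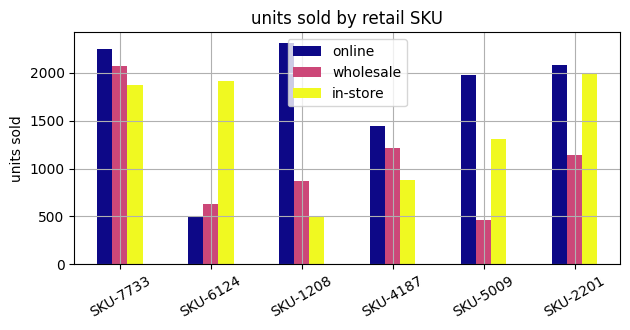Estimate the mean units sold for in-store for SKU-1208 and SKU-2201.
(600 + 2000) / 2 ≈ 1300.

≈ 1300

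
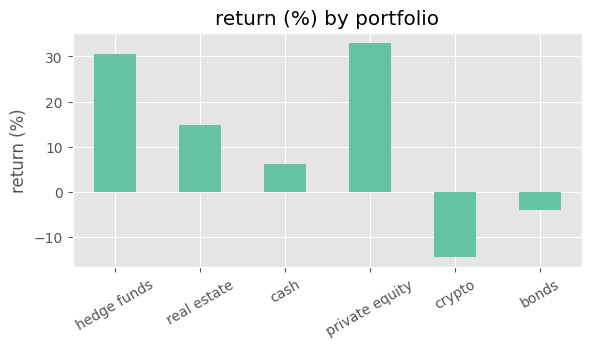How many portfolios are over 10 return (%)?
Above 10: hedge funds, real estate, private equity.

3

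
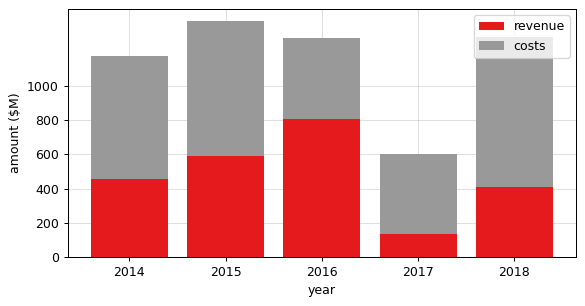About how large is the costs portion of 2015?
≈ 800

costs top ≈ 1400, bottom ≈ 600; segment ≈ 800.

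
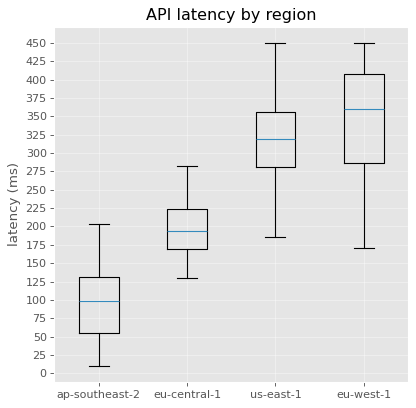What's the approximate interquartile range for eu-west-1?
Q3 ≈ 400, Q1 ≈ 275; IQR ≈ 125.

≈ 125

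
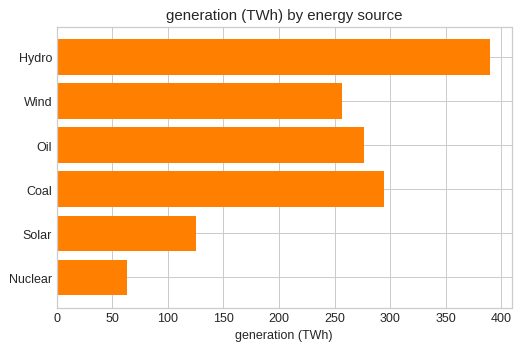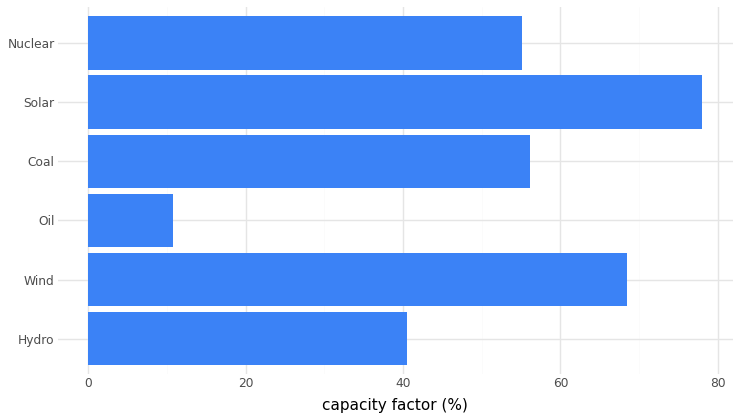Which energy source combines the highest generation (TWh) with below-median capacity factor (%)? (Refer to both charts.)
Chart 2 median capacity factor (%) ≈ 60; below-median energy sources: Hydro, Oil, Nuclear. Among those, Hydro has the highest generation (TWh) (≈ 400).

Hydro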